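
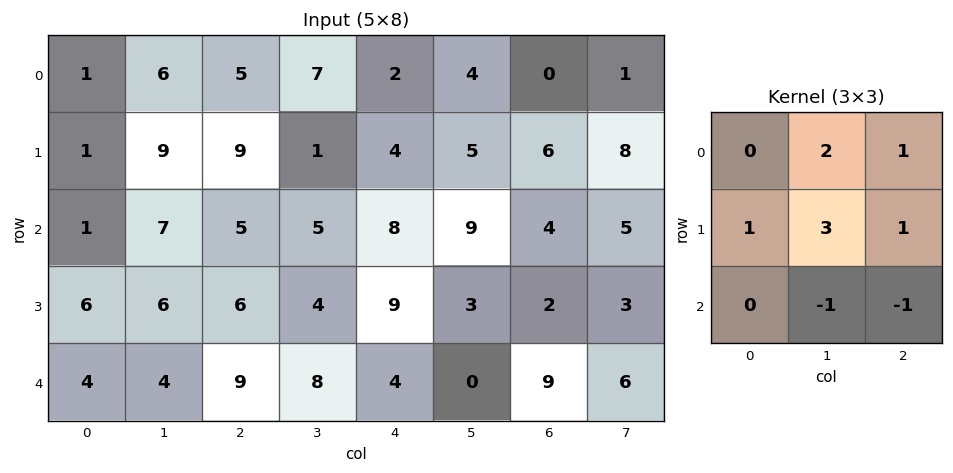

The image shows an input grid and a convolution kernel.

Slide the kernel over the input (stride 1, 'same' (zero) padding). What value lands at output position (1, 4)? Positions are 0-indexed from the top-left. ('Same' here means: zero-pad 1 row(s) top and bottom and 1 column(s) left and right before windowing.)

9

The receptive field on the zero-padded input at this output position is [7 2 4 / 1 4 5 / 5 8 9]. Elementwise product with the kernel and sum: 2·2 + 4·1 + 1·1 + 4·3 + 5·1 + 8·-1 + 9·-1.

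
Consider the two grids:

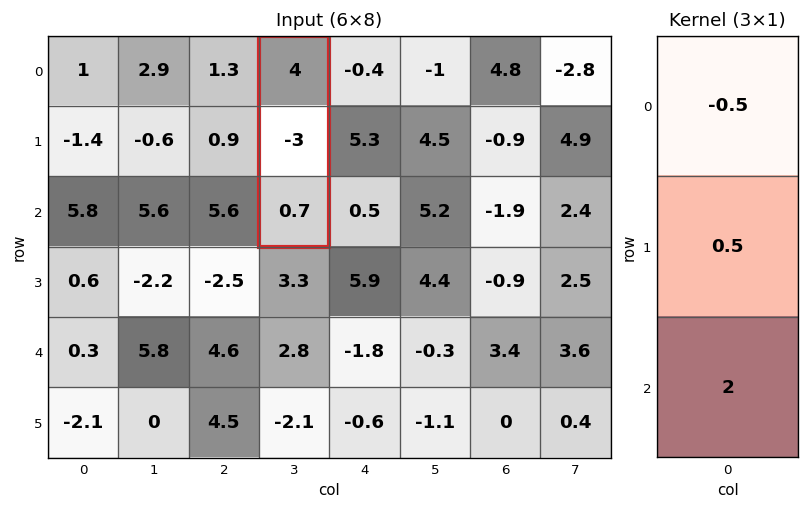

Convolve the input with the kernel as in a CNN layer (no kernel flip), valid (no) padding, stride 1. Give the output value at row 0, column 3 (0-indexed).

-2.1

The receptive field on the input at this output position is [4 / -3 / 0.7]. Elementwise product with the kernel and sum: 4·-0.5 + -3·0.5 + 0.7·2.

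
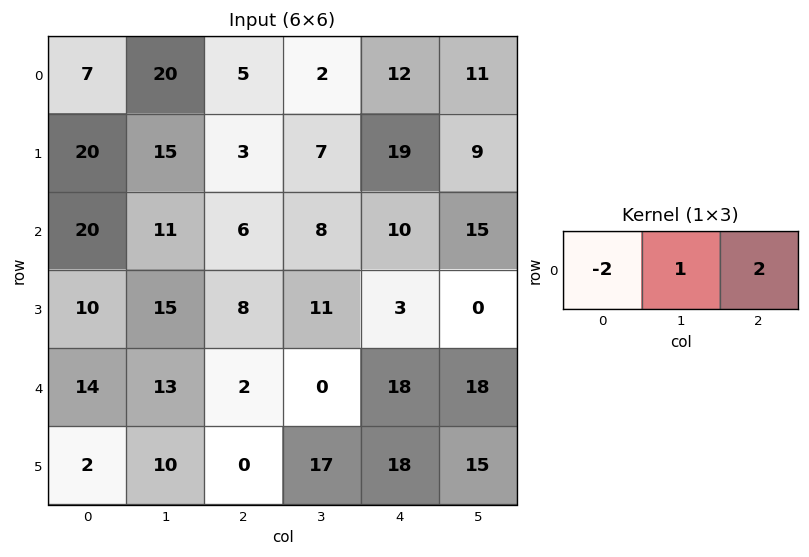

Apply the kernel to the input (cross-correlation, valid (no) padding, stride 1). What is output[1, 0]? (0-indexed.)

-19

The receptive field on the input at this output position is [20 15 3]. Elementwise product with the kernel and sum: 20·-2 + 15·1 + 3·2.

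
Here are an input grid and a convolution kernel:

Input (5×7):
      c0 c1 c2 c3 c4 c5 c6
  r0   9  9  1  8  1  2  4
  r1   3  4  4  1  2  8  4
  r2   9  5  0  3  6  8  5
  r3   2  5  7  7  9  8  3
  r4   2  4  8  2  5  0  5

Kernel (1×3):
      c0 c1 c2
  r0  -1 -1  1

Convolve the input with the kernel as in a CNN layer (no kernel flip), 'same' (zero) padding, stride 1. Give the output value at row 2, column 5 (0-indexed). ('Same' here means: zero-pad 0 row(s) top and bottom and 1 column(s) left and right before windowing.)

-9

The receptive field on the zero-padded input at this output position is [6 8 5]. Elementwise product with the kernel and sum: 6·-1 + 8·-1 + 5·1.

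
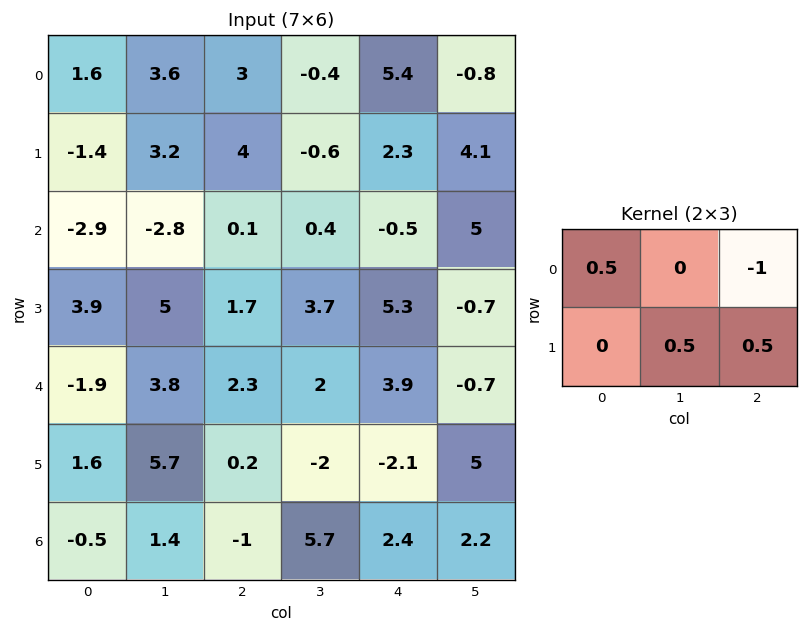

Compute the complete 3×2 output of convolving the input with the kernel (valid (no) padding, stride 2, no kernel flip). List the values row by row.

1.4 -3.05
1.8 5.05
-0.3 -4.8

Output[0,0]: The receptive field on the input at this output position is [1.6 3.6 3 / -1.4 3.2 4]. Elementwise product with the kernel and sum: 1.6·0.5 + 3·-1 + 3.2·0.5 + 4·0.5.
Output[0,1]: The receptive field on the input at this output position is [3 -0.4 5.4 / 4 -0.6 2.3]. Elementwise product with the kernel and sum: 3·0.5 + 5.4·-1 + -0.6·0.5 + 2.3·0.5.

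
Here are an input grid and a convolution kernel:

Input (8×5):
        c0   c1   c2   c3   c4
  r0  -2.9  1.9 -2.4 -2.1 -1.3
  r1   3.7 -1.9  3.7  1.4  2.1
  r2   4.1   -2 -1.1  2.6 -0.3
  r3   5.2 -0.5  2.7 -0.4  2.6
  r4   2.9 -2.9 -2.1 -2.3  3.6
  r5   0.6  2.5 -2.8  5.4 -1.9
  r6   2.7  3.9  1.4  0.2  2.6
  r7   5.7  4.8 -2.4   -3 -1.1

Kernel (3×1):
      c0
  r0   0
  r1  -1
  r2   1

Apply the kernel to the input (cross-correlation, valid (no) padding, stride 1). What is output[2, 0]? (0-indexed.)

The receptive field on the input at this output position is [4.1 / 5.2 / 2.9]. Elementwise product with the kernel and sum: 5.2·-1 + 2.9·1.

-2.3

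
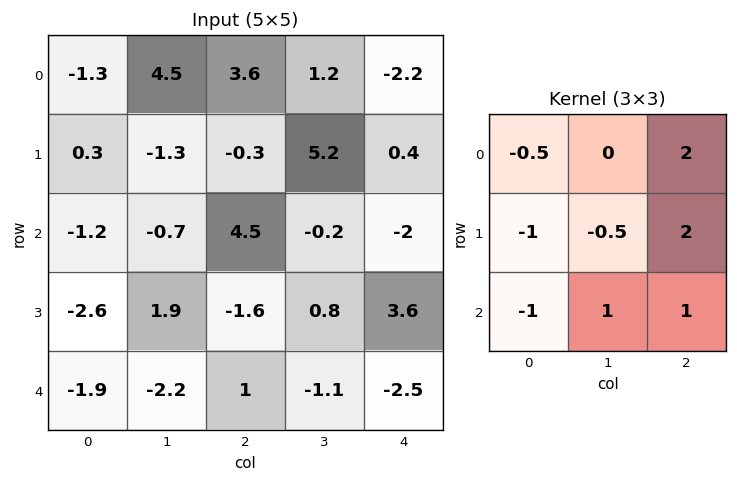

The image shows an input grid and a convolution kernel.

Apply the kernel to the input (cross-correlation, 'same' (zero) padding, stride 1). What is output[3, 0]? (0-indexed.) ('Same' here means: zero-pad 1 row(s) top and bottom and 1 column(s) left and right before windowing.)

-0.4

The receptive field on the zero-padded input at this output position is [0 -1.2 -0.7 / 0 -2.6 1.9 / 0 -1.9 -2.2]. Elementwise product with the kernel and sum: 0·-0.5 + -0.7·2 + 0·-1 + -2.6·-0.5 + 1.9·2 + 0·-1 + -1.9·1 + -2.2·1.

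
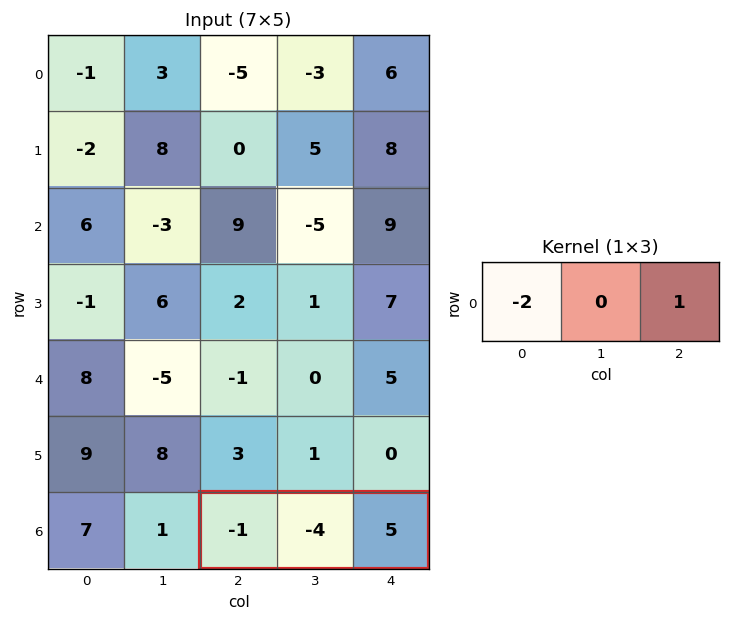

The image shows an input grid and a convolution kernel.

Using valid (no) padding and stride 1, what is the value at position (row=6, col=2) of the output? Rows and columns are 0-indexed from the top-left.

The receptive field on the input at this output position is [-1 -4 5]. Elementwise product with the kernel and sum: -1·-2 + 5·1.

7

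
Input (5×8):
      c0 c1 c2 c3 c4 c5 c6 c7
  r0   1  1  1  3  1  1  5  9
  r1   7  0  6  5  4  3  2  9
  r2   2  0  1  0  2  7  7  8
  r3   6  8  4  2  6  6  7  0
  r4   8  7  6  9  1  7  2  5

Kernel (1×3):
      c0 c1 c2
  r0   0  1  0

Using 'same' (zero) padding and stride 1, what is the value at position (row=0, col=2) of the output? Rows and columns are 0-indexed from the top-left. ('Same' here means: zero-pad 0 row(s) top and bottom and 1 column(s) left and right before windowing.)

1

The receptive field on the zero-padded input at this output position is [1 1 3]. Elementwise product with the kernel and sum: 1·1.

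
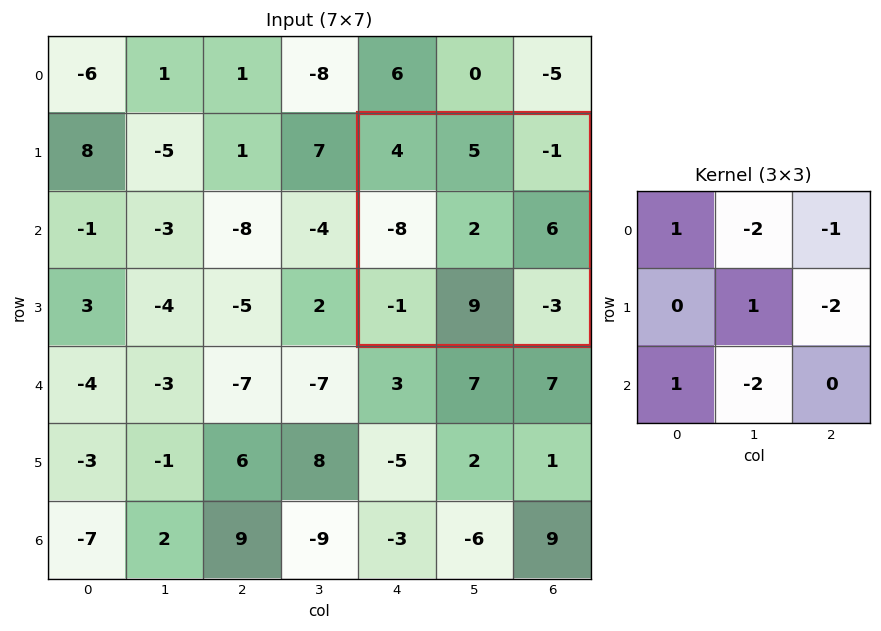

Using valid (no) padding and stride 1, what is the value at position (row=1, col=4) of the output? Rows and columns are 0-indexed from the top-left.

The receptive field on the input at this output position is [4 5 -1 / -8 2 6 / -1 9 -3]. Elementwise product with the kernel and sum: 4·1 + 5·-2 + -1·-1 + 2·1 + 6·-2 + -1·1 + 9·-2.

-34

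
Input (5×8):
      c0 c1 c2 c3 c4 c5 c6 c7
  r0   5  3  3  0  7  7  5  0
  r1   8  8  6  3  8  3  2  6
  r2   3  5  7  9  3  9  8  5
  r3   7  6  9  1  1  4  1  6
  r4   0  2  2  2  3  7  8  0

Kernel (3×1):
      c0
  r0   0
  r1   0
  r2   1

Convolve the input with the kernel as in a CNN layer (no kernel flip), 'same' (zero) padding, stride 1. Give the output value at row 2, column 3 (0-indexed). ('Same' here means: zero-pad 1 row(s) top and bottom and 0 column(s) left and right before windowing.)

The receptive field on the zero-padded input at this output position is [3 / 9 / 1]. Elementwise product with the kernel and sum: 1·1.

1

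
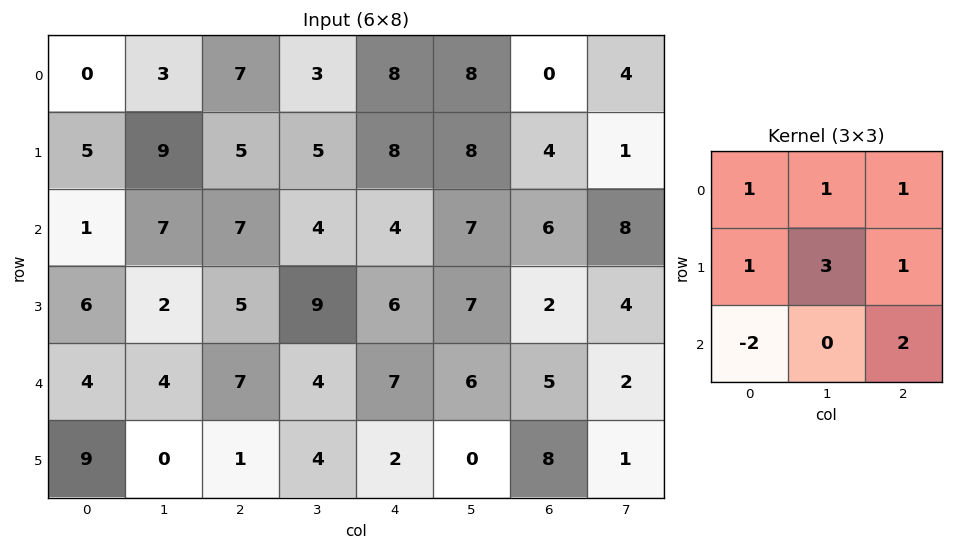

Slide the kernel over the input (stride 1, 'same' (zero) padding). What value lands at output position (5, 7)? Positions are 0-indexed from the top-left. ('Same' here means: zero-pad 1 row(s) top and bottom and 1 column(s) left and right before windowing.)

The receptive field on the zero-padded input at this output position is [5 2 0 / 8 1 0 / 0 0 0]. Elementwise product with the kernel and sum: 5·1 + 2·1 + 0·1 + 8·1 + 1·3 + 0·1 + 0·-2 + 0·2.

18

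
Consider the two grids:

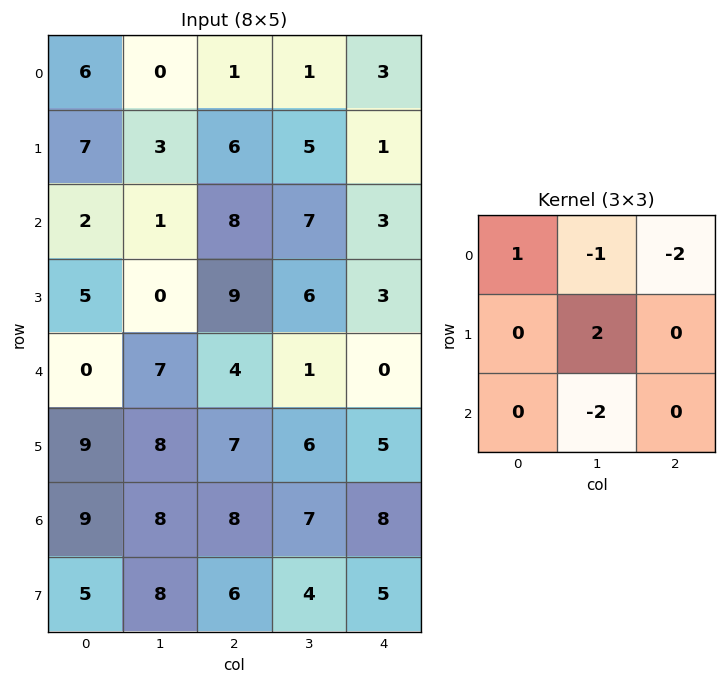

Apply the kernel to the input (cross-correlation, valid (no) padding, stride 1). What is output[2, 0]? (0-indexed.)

The receptive field on the input at this output position is [2 1 8 / 5 0 9 / 0 7 4]. Elementwise product with the kernel and sum: 2·1 + 1·-1 + 8·-2 + 0·2 + 7·-2.

-29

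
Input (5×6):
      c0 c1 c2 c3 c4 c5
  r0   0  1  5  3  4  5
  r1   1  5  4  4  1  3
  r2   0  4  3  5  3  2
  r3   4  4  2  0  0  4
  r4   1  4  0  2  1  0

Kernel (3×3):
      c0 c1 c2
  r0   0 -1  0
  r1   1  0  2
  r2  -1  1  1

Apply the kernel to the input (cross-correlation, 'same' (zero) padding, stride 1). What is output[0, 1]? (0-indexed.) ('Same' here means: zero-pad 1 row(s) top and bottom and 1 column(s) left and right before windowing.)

The receptive field on the zero-padded input at this output position is [0 0 0 / 0 1 5 / 1 5 4]. Elementwise product with the kernel and sum: 0·-1 + 0·1 + 5·2 + 1·-1 + 5·1 + 4·1.

18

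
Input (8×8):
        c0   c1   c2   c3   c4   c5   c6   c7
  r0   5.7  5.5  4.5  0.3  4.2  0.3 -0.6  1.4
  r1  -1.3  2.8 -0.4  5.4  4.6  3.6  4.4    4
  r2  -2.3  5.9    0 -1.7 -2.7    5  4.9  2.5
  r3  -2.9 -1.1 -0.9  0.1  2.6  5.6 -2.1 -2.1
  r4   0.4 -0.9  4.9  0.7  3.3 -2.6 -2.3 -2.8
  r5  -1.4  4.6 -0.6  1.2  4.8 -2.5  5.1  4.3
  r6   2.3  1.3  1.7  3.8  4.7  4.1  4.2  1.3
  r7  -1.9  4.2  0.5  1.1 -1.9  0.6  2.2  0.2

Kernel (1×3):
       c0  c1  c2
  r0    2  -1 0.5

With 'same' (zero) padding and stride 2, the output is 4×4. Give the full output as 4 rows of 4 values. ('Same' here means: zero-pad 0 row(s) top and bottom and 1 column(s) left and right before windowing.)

Output[0,0]: The receptive field on the zero-padded input at this output position is [0 5.7 5.5]. Elementwise product with the kernel and sum: 0·2 + 5.7·-1 + 5.5·0.5.
Output[0,1]: The receptive field on the zero-padded input at this output position is [5.5 4.5 0.3]. Elementwise product with the kernel and sum: 5.5·2 + 4.5·-1 + 0.3·0.5.

-2.95 6.65 -3.45 1.9
5.25 10.95 1.8 6.35
-0.85 -6.35 -3.2 -4.3
-1.65 2.8 4.95 4.65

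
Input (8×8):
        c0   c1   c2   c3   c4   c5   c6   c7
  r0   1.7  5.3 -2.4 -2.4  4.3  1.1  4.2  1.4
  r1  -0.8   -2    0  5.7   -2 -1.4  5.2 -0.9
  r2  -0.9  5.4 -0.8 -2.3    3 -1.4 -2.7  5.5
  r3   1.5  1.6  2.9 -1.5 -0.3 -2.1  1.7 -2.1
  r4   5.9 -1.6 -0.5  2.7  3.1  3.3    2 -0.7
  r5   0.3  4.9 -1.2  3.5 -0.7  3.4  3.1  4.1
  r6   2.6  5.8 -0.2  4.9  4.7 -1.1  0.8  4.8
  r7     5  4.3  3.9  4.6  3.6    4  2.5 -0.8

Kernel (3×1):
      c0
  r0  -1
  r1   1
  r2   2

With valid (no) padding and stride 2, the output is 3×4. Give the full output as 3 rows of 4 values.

Output[0,0]: The receptive field on the input at this output position is [1.7 / -0.8 / -0.9]. Elementwise product with the kernel and sum: 1.7·-1 + -0.8·1 + -0.9·2.
Output[0,1]: The receptive field on the input at this output position is [-2.4 / 0 / -0.8]. Elementwise product with the kernel and sum: -2.4·-1 + 0·1 + -0.8·2.

-4.3 0.8 -0.3 -4.4
14.2 2.7 2.9 8.4
-0.4 -1.1 5.6 2.7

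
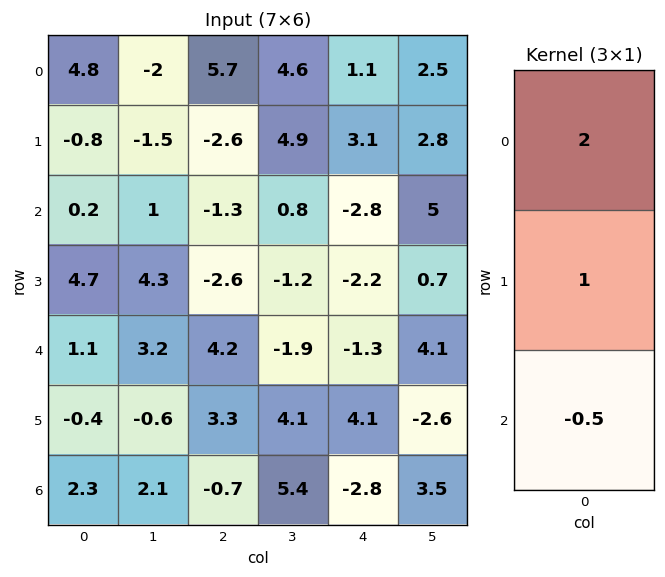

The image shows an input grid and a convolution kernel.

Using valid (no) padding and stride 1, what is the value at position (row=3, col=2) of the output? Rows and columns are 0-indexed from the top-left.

The receptive field on the input at this output position is [-2.6 / 4.2 / 3.3]. Elementwise product with the kernel and sum: -2.6·2 + 4.2·1 + 3.3·-0.5.

-2.65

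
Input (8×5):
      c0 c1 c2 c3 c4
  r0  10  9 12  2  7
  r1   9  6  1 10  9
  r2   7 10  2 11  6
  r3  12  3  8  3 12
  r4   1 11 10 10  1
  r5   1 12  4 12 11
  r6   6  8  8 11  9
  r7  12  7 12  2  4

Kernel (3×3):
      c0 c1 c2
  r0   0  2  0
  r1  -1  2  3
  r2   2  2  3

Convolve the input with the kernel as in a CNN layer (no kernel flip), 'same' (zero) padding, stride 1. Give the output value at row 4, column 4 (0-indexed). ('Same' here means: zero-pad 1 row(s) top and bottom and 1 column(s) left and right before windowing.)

62

The receptive field on the zero-padded input at this output position is [3 12 0 / 10 1 0 / 12 11 0]. Elementwise product with the kernel and sum: 12·2 + 10·-1 + 1·2 + 0·3 + 12·2 + 11·2 + 0·3.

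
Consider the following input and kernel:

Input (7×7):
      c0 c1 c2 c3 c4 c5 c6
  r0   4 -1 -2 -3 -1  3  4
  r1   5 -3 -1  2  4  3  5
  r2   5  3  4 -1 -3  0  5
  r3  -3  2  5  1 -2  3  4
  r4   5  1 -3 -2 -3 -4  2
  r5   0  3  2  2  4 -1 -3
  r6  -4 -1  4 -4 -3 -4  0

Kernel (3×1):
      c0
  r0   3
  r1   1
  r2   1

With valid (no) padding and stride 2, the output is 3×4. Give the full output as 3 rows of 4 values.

22 -3 -2 22
17 14 -14 21
11 -3 -8 3

Output[0,0]: The receptive field on the input at this output position is [4 / 5 / 5]. Elementwise product with the kernel and sum: 4·3 + 5·1 + 5·1.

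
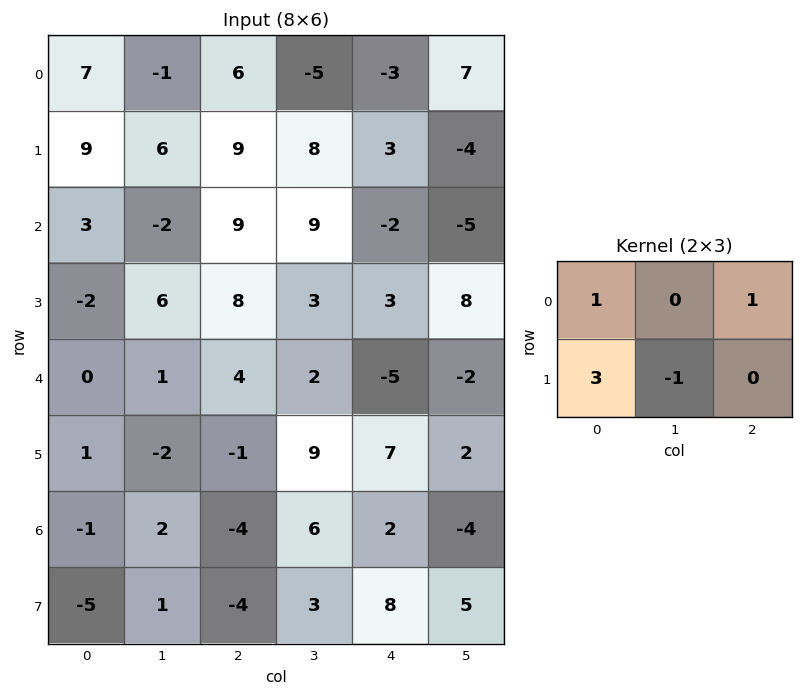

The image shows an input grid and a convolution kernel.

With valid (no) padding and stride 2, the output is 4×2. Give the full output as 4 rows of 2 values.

34 22
0 28
9 -13
-21 -17

Output[0,0]: The receptive field on the input at this output position is [7 -1 6 / 9 6 9]. Elementwise product with the kernel and sum: 7·1 + 6·1 + 9·3 + 6·-1.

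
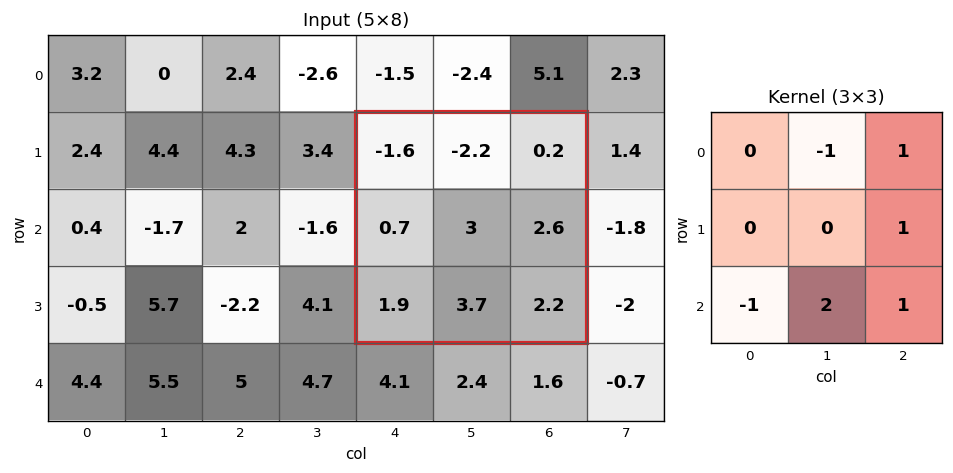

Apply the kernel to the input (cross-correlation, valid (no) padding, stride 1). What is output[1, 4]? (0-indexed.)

The receptive field on the input at this output position is [-1.6 -2.2 0.2 / 0.7 3 2.6 / 1.9 3.7 2.2]. Elementwise product with the kernel and sum: -2.2·-1 + 0.2·1 + 2.6·1 + 1.9·-1 + 3.7·2 + 2.2·1.

12.7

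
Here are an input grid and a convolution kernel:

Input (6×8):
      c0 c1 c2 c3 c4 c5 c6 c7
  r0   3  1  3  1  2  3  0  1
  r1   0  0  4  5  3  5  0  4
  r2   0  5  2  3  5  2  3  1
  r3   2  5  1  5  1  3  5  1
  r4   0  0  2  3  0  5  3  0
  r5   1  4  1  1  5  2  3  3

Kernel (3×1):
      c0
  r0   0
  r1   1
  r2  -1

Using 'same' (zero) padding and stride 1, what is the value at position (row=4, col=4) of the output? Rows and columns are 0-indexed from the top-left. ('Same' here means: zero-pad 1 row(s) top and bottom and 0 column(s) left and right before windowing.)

The receptive field on the zero-padded input at this output position is [1 / 0 / 5]. Elementwise product with the kernel and sum: 0·1 + 5·-1.

-5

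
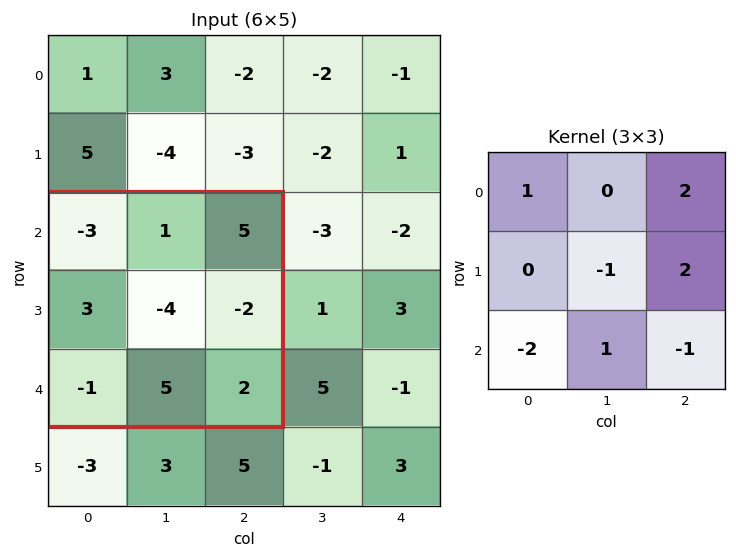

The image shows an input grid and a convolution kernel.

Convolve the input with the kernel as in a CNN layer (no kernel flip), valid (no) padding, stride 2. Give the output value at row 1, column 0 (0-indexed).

12

The receptive field on the input at this output position is [-3 1 5 / 3 -4 -2 / -1 5 2]. Elementwise product with the kernel and sum: -3·1 + 5·2 + -4·-1 + -2·2 + -1·-2 + 5·1 + 2·-1.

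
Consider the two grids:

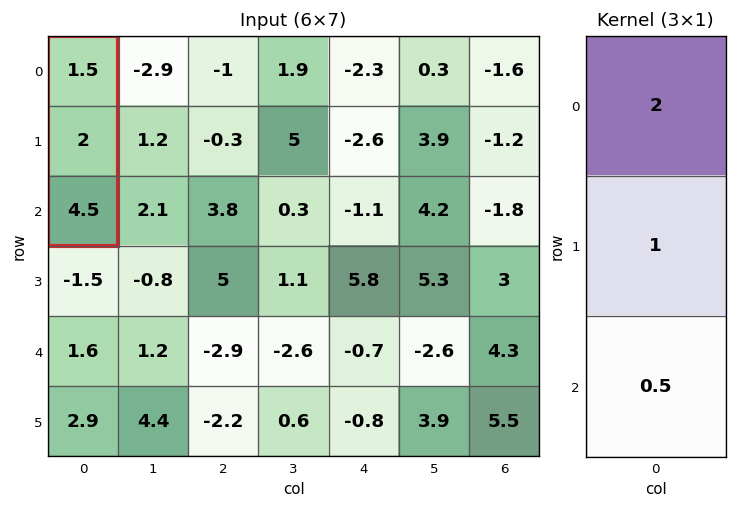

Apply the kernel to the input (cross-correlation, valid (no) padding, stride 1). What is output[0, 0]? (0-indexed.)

The receptive field on the input at this output position is [1.5 / 2 / 4.5]. Elementwise product with the kernel and sum: 1.5·2 + 2·1 + 4.5·0.5.

7.25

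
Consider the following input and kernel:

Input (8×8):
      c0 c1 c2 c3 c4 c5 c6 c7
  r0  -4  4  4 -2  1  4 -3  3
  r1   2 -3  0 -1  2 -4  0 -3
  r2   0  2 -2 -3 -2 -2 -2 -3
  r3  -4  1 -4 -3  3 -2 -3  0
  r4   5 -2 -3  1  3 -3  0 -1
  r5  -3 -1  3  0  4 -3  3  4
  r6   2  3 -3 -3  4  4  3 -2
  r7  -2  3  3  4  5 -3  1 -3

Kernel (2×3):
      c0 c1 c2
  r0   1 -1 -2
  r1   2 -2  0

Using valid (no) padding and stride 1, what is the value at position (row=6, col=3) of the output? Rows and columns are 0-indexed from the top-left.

The receptive field on the input at this output position is [-3 4 4 / 4 5 -3]. Elementwise product with the kernel and sum: -3·1 + 4·-1 + 4·-2 + 4·2 + 5·-2.

-17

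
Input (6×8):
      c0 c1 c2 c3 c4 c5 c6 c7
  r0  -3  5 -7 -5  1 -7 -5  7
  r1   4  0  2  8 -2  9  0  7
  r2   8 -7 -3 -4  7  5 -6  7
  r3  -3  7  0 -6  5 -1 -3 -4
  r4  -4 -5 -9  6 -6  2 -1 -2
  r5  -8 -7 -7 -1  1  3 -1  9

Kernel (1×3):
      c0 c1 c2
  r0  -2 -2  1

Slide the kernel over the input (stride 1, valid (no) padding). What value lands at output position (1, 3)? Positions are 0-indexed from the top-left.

The receptive field on the input at this output position is [8 -2 9]. Elementwise product with the kernel and sum: 8·-2 + -2·-2 + 9·1.

-3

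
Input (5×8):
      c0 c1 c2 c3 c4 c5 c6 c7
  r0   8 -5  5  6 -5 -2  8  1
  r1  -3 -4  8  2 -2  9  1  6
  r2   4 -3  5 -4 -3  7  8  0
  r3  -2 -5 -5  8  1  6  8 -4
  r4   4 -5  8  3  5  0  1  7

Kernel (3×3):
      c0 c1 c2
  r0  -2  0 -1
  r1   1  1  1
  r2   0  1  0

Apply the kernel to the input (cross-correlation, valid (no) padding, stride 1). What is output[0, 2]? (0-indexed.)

-1

The receptive field on the input at this output position is [5 6 -5 / 8 2 -2 / 5 -4 -3]. Elementwise product with the kernel and sum: 5·-2 + -5·-1 + 8·1 + 2·1 + -2·1 + -4·1.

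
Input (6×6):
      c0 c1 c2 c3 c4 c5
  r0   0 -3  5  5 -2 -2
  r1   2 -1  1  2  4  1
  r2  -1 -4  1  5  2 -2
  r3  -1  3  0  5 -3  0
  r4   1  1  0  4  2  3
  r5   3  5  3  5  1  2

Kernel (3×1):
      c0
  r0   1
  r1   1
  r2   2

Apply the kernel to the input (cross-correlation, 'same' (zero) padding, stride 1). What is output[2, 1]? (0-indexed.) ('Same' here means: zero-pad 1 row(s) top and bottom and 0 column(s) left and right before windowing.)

1

The receptive field on the zero-padded input at this output position is [-1 / -4 / 3]. Elementwise product with the kernel and sum: -1·1 + -4·1 + 3·2.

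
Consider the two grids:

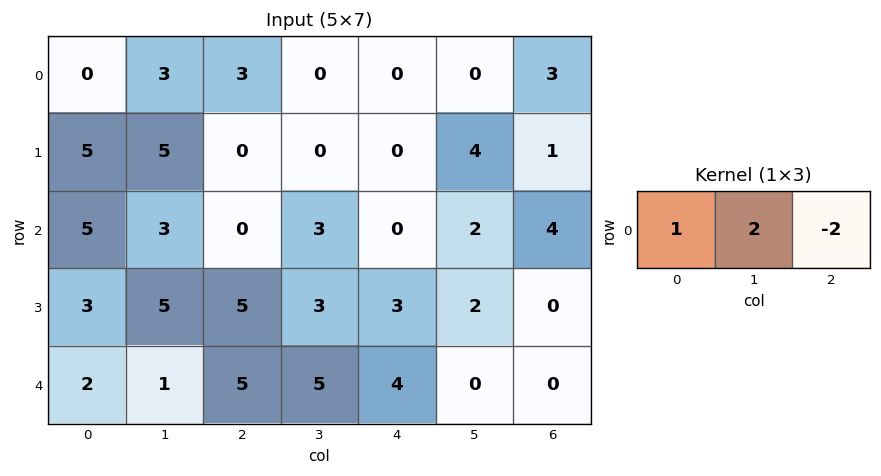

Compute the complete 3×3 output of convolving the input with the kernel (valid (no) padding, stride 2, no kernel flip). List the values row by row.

0 3 -6
11 6 -4
-6 7 4

Output[0,0]: The receptive field on the input at this output position is [0 3 3]. Elementwise product with the kernel and sum: 0·1 + 3·2 + 3·-2.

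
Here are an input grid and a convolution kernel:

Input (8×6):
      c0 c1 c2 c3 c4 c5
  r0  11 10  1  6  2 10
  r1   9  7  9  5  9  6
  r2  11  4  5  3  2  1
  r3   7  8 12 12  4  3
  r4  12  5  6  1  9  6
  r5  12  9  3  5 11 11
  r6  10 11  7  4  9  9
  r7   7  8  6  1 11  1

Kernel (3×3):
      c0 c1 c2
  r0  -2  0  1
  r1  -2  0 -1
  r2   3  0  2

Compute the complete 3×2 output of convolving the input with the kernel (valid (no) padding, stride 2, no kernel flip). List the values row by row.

-5 -8
5 0
-1 19

Output[0,0]: The receptive field on the input at this output position is [11 10 1 / 9 7 9 / 11 4 5]. Elementwise product with the kernel and sum: 11·-2 + 1·1 + 9·-2 + 9·-1 + 11·3 + 5·2.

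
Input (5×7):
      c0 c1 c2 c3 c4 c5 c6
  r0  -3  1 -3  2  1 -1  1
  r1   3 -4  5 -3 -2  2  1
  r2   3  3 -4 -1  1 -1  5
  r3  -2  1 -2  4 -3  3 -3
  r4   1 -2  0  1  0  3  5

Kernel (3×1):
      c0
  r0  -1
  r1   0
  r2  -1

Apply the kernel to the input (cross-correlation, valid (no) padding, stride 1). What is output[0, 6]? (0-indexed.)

The receptive field on the input at this output position is [1 / 1 / 5]. Elementwise product with the kernel and sum: 1·-1 + 5·-1.

-6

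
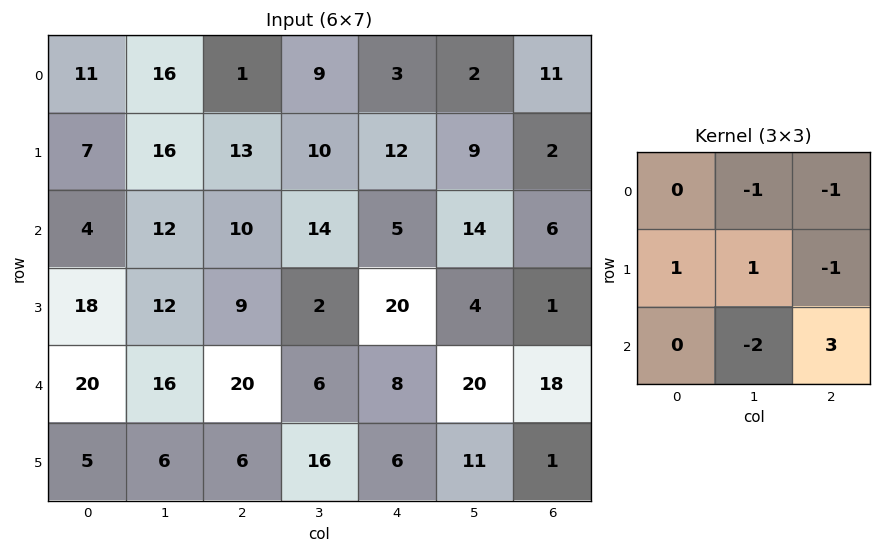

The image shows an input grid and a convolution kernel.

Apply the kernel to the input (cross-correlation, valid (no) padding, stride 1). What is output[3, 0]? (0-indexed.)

1

The receptive field on the input at this output position is [18 12 9 / 20 16 20 / 5 6 6]. Elementwise product with the kernel and sum: 12·-1 + 9·-1 + 20·1 + 16·1 + 20·-1 + 6·-2 + 6·3.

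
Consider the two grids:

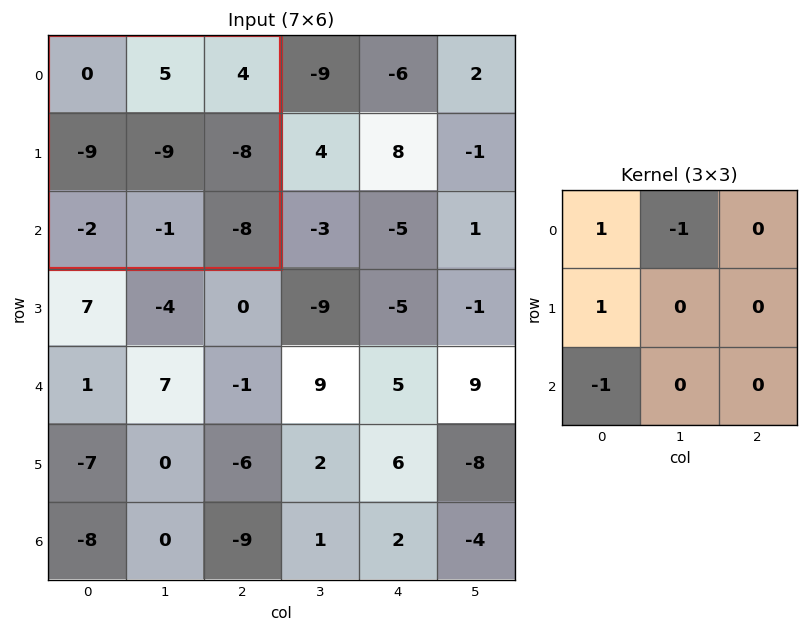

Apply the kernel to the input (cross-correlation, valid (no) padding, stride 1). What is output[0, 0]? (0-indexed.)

-12

The receptive field on the input at this output position is [0 5 4 / -9 -9 -8 / -2 -1 -8]. Elementwise product with the kernel and sum: 0·1 + 5·-1 + -9·1 + -2·-1.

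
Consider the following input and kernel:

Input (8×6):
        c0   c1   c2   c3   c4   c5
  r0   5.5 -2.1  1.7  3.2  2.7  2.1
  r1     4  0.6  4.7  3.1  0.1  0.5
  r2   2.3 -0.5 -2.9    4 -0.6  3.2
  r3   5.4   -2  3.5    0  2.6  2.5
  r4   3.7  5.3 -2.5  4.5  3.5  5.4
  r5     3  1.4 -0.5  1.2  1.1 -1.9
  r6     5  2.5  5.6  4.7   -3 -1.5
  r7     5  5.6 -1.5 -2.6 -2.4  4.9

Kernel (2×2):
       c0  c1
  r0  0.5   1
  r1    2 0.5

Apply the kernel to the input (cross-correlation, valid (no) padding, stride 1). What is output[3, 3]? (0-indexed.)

13.35

The receptive field on the input at this output position is [0 2.6 / 4.5 3.5]. Elementwise product with the kernel and sum: 0·0.5 + 2.6·1 + 4.5·2 + 3.5·0.5.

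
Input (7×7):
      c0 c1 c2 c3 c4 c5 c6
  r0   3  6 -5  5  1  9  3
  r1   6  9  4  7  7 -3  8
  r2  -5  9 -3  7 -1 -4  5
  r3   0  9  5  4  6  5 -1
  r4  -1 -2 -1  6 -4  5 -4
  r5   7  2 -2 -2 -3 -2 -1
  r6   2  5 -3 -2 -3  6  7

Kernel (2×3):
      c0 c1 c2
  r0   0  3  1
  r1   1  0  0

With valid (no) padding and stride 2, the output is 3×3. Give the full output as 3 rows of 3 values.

19 20 37
24 25 -1
0 12 8

Output[0,0]: The receptive field on the input at this output position is [3 6 -5 / 6 9 4]. Elementwise product with the kernel and sum: 6·3 + -5·1 + 6·1.
Output[0,1]: The receptive field on the input at this output position is [-5 5 1 / 4 7 7]. Elementwise product with the kernel and sum: 5·3 + 1·1 + 4·1.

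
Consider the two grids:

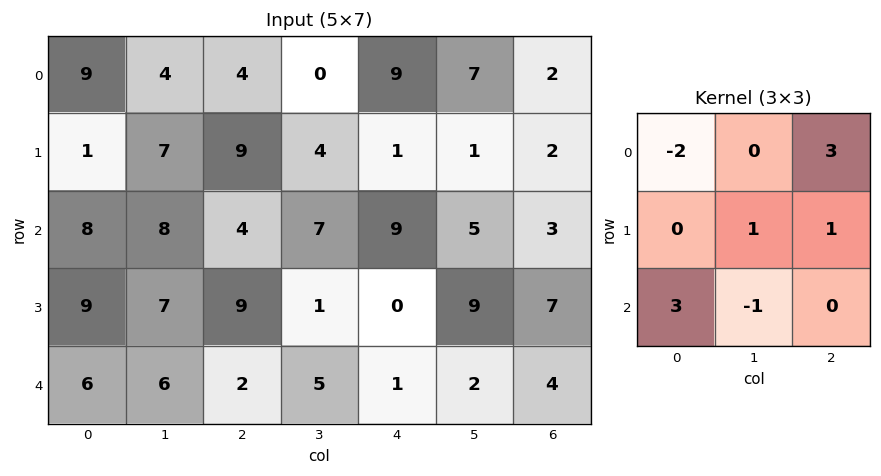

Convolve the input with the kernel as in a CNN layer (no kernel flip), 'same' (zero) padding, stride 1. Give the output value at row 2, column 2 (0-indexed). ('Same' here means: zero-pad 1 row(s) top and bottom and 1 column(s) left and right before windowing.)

The receptive field on the zero-padded input at this output position is [7 9 4 / 8 4 7 / 7 9 1]. Elementwise product with the kernel and sum: 7·-2 + 4·3 + 4·1 + 7·1 + 7·3 + 9·-1.

21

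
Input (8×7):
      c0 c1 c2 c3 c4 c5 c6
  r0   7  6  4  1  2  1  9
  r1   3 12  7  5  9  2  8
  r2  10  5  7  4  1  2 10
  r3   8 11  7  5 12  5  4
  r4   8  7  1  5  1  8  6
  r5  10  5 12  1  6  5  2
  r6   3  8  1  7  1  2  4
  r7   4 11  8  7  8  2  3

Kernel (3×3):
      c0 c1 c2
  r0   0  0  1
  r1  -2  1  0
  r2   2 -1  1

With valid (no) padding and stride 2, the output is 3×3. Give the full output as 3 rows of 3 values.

32 4 3
12 -10 -9
-15 -26 3

Output[0,0]: The receptive field on the input at this output position is [7 6 4 / 3 12 7 / 10 5 7]. Elementwise product with the kernel and sum: 4·1 + 3·-2 + 12·1 + 10·2 + 5·-1 + 7·1.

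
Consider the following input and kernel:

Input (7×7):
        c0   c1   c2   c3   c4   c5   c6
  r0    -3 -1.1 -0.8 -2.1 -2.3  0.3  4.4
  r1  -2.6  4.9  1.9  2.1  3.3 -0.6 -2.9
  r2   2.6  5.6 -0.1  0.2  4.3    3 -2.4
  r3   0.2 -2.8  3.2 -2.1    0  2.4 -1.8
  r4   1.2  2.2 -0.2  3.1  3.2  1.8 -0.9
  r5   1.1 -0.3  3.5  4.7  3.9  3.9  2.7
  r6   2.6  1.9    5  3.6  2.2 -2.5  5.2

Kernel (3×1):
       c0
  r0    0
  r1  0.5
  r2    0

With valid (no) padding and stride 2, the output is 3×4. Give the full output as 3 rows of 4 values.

Output[0,0]: The receptive field on the input at this output position is [-3 / -2.6 / 2.6]. Elementwise product with the kernel and sum: -2.6·0.5.
Output[0,1]: The receptive field on the input at this output position is [-0.8 / 1.9 / -0.1]. Elementwise product with the kernel and sum: 1.9·0.5.

-1.3 0.95 1.65 -1.45
0.1 1.6 0 -0.9
0.55 1.75 1.95 1.35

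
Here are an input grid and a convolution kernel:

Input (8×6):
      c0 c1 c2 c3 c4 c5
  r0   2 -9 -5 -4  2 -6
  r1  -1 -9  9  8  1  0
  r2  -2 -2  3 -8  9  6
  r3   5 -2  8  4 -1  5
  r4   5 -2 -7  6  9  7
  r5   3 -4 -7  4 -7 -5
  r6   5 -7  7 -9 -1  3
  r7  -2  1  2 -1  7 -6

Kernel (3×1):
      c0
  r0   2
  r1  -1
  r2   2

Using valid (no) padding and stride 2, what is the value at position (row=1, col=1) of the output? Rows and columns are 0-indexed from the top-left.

The receptive field on the input at this output position is [3 / 8 / -7]. Elementwise product with the kernel and sum: 3·2 + 8·-1 + -7·2.

-16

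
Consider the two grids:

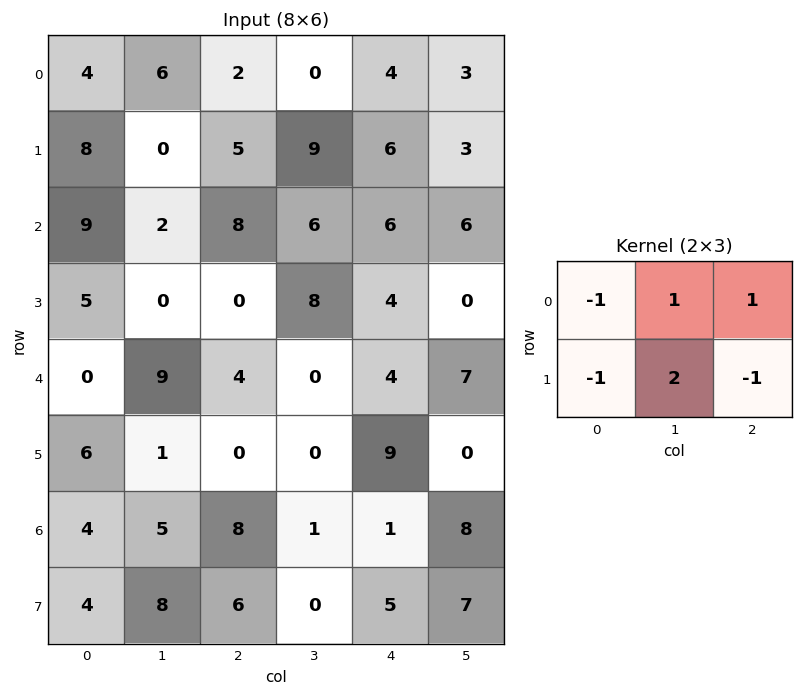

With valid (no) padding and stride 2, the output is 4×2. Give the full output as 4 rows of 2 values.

-9 9
-4 16
9 -9
15 -17

Output[0,0]: The receptive field on the input at this output position is [4 6 2 / 8 0 5]. Elementwise product with the kernel and sum: 4·-1 + 6·1 + 2·1 + 8·-1 + 0·2 + 5·-1.
Output[0,1]: The receptive field on the input at this output position is [2 0 4 / 5 9 6]. Elementwise product with the kernel and sum: 2·-1 + 0·1 + 4·1 + 5·-1 + 9·2 + 6·-1.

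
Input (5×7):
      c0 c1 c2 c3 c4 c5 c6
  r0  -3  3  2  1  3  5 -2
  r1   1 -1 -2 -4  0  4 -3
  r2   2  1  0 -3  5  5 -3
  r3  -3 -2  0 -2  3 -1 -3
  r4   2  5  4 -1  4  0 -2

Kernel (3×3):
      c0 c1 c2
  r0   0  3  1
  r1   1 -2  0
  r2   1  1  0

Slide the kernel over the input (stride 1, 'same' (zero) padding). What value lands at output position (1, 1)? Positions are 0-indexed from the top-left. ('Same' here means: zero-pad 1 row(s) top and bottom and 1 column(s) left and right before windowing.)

17

The receptive field on the zero-padded input at this output position is [-3 3 2 / 1 -1 -2 / 2 1 0]. Elementwise product with the kernel and sum: 3·3 + 2·1 + 1·1 + -1·-2 + 2·1 + 1·1.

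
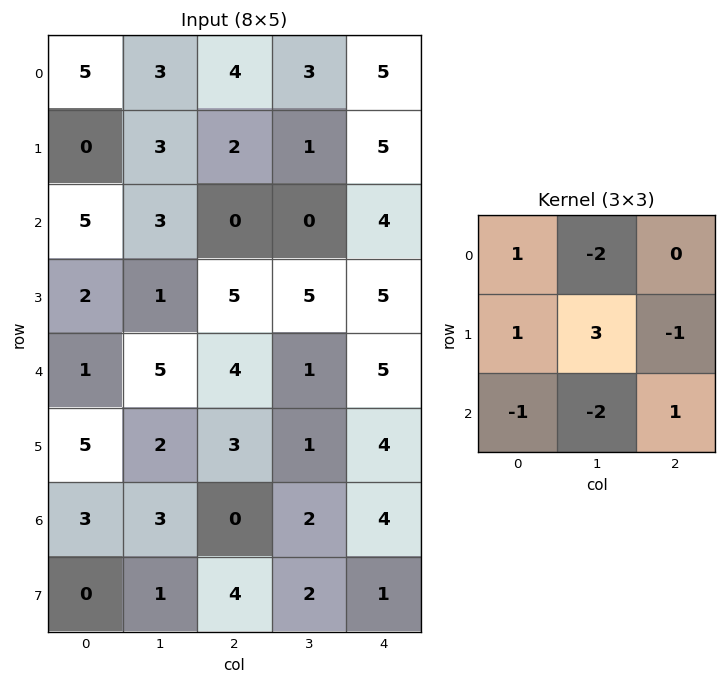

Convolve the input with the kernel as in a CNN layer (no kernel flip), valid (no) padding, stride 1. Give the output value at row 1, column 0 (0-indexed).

9

The receptive field on the input at this output position is [0 3 2 / 5 3 0 / 2 1 5]. Elementwise product with the kernel and sum: 0·1 + 3·-2 + 5·1 + 3·3 + 0·-1 + 2·-1 + 1·-2 + 5·1.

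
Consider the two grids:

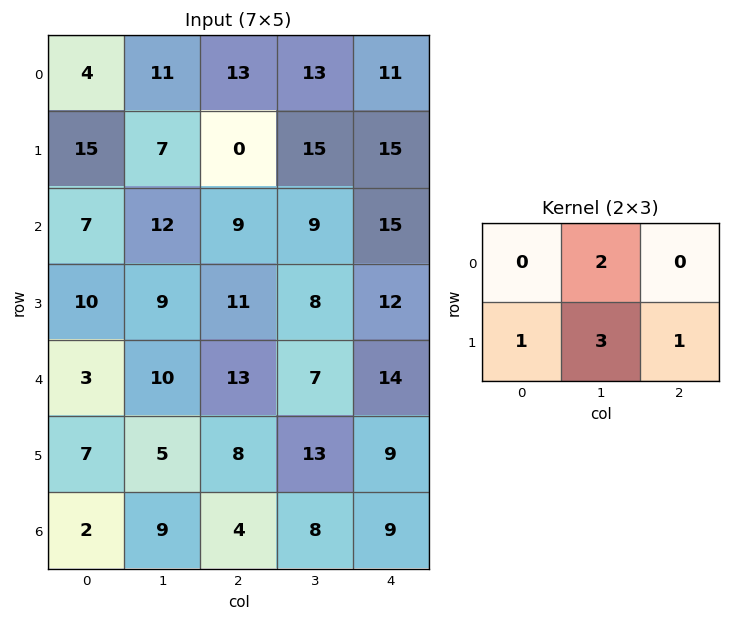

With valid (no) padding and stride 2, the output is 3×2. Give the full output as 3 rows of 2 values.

58 86
72 65
50 70

Output[0,0]: The receptive field on the input at this output position is [4 11 13 / 15 7 0]. Elementwise product with the kernel and sum: 11·2 + 15·1 + 7·3 + 0·1.
Output[0,1]: The receptive field on the input at this output position is [13 13 11 / 0 15 15]. Elementwise product with the kernel and sum: 13·2 + 0·1 + 15·3 + 15·1.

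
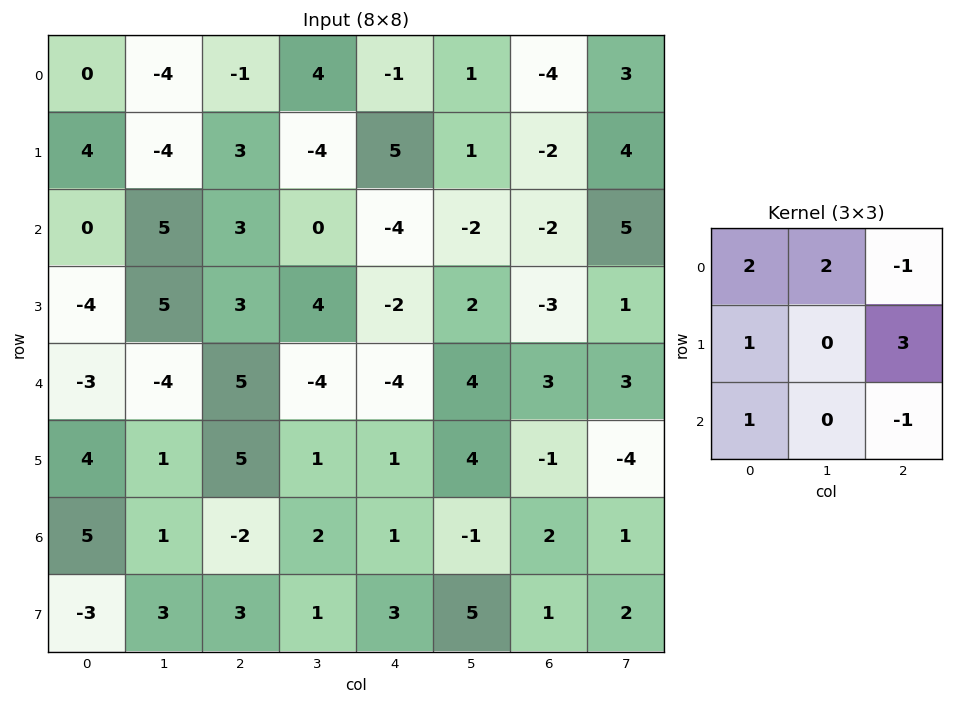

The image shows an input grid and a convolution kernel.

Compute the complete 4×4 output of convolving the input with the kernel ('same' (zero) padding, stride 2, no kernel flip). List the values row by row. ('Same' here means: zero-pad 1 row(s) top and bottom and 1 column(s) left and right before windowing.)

Output[0,0]: The receptive field on the zero-padded input at this output position is [0 0 0 / 0 0 -4 / 0 4 -4]. Elementwise product with the kernel and sum: 0·2 + 0·2 + 0·-1 + 0·1 + -4·3 + 0·1 + -4·-1.
Output[0,1]: The receptive field on the zero-padded input at this output position is [0 0 0 / -4 -1 4 / -4 3 -4]. Elementwise product with the kernel and sum: 0·2 + 0·2 + 0·-1 + -4·1 + 4·3 + -4·1 + -4·-1.

-8 8 2 7
22 8 -3 8
-26 -4 7 18
7 20 -5 15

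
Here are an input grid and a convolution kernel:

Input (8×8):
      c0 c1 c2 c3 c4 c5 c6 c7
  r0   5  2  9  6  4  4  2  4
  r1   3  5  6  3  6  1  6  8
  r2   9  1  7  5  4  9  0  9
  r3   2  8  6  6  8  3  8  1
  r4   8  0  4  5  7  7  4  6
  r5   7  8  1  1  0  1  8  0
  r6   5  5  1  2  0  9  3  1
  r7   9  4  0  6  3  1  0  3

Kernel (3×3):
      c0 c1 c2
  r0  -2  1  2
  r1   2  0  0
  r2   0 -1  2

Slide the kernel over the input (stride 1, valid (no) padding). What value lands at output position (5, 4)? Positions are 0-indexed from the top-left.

The receptive field on the input at this output position is [0 1 8 / 0 9 3 / 3 1 0]. Elementwise product with the kernel and sum: 0·-2 + 1·1 + 8·2 + 0·2 + 1·-1 + 0·2.

16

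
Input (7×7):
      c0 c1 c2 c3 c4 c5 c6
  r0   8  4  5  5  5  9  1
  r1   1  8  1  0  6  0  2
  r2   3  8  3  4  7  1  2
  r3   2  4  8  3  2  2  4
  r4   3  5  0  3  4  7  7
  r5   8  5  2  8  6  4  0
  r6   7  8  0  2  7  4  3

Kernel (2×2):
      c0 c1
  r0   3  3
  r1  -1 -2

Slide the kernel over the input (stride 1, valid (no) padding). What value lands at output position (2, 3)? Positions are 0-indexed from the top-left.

The receptive field on the input at this output position is [4 7 / 3 2]. Elementwise product with the kernel and sum: 4·3 + 7·3 + 3·-1 + 2·-2.

26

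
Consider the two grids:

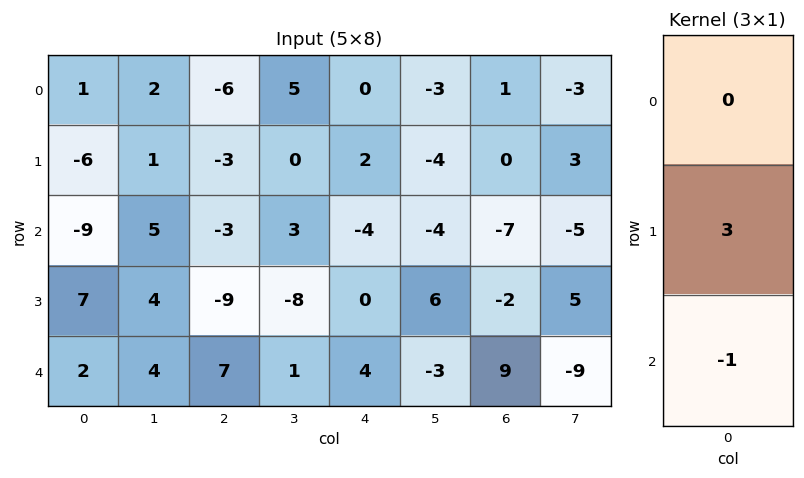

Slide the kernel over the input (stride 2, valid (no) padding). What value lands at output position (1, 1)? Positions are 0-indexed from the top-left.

The receptive field on the input at this output position is [-3 / -9 / 7]. Elementwise product with the kernel and sum: -9·3 + 7·-1.

-34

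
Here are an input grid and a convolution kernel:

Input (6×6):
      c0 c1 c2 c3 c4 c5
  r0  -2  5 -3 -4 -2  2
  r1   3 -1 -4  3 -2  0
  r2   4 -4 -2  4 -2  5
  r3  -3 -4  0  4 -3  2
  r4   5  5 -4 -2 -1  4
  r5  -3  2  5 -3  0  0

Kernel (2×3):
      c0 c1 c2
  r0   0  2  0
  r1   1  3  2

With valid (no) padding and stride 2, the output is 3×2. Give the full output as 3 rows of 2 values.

Output[0,0]: The receptive field on the input at this output position is [-2 5 -3 / 3 -1 -4]. Elementwise product with the kernel and sum: 5·2 + 3·1 + -1·3 + -4·2.
Output[0,1]: The receptive field on the input at this output position is [-3 -4 -2 / -4 3 -2]. Elementwise product with the kernel and sum: -4·2 + -4·1 + 3·3 + -2·2.

2 -7
-23 14
23 -8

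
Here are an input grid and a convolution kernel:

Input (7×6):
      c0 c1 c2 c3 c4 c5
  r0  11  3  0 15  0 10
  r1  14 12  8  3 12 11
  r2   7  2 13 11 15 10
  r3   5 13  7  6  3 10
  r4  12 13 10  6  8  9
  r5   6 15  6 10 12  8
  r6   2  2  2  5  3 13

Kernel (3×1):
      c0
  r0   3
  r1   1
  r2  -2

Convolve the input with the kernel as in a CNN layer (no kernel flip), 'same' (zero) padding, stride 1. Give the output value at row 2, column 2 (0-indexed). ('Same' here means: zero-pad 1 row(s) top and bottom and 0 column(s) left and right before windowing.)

23

The receptive field on the zero-padded input at this output position is [8 / 13 / 7]. Elementwise product with the kernel and sum: 8·3 + 13·1 + 7·-2.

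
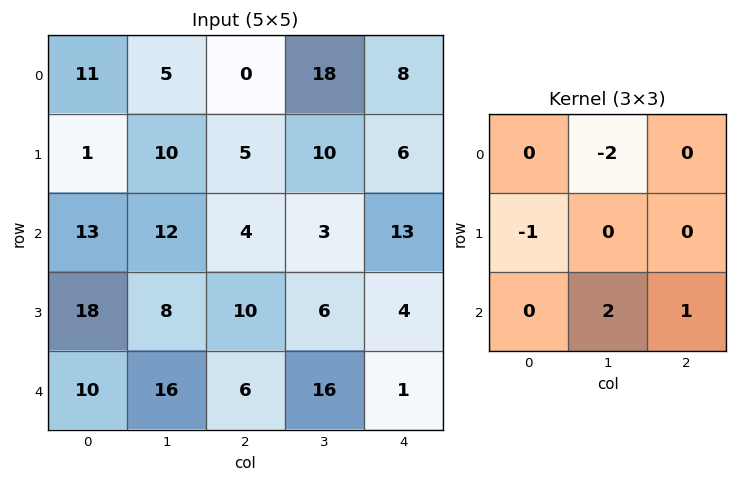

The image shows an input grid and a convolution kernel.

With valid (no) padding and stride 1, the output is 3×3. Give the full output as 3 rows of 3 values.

17 1 -22
-7 4 -8
-4 12 17

Output[0,0]: The receptive field on the input at this output position is [11 5 0 / 1 10 5 / 13 12 4]. Elementwise product with the kernel and sum: 5·-2 + 1·-1 + 12·2 + 4·1.
Output[0,1]: The receptive field on the input at this output position is [5 0 18 / 10 5 10 / 12 4 3]. Elementwise product with the kernel and sum: 0·-2 + 10·-1 + 4·2 + 3·1.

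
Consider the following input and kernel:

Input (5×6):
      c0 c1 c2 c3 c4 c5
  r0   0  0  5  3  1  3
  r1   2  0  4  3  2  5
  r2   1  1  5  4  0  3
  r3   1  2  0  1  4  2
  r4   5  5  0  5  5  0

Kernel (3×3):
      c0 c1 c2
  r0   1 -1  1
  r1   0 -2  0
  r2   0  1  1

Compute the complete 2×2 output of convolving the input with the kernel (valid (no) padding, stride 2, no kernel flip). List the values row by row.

11 1
6 9

Output[0,0]: The receptive field on the input at this output position is [0 0 5 / 2 0 4 / 1 1 5]. Elementwise product with the kernel and sum: 0·1 + 0·-1 + 5·1 + 0·-2 + 1·1 + 5·1.
Output[0,1]: The receptive field on the input at this output position is [5 3 1 / 4 3 2 / 5 4 0]. Elementwise product with the kernel and sum: 5·1 + 3·-1 + 1·1 + 3·-2 + 4·1 + 0·1.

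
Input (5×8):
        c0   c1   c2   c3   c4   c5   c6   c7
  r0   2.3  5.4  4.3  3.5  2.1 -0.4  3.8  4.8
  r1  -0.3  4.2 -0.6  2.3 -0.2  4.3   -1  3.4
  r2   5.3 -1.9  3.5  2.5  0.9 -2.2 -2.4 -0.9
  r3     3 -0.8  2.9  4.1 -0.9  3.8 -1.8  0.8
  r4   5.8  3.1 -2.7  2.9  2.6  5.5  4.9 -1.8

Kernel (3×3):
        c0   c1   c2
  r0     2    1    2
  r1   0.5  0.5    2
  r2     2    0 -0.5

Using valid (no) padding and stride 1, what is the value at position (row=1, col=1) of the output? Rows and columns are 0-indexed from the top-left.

The receptive field on the input at this output position is [4.2 -0.6 2.3 / -1.9 3.5 2.5 / -0.8 2.9 4.1]. Elementwise product with the kernel and sum: 4.2·2 + -0.6·1 + 2.3·2 + -1.9·0.5 + 3.5·0.5 + 2.5·2 + -0.8·2 + 4.1·-0.5.

14.55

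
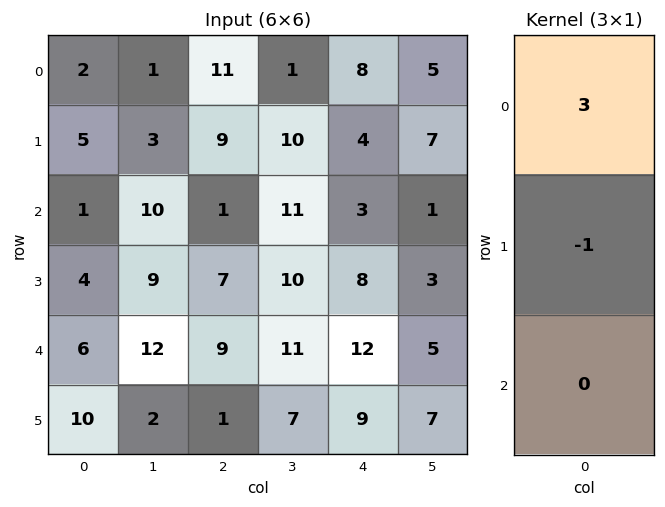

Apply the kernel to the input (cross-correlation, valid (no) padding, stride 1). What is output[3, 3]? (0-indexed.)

The receptive field on the input at this output position is [10 / 11 / 7]. Elementwise product with the kernel and sum: 10·3 + 11·-1.

19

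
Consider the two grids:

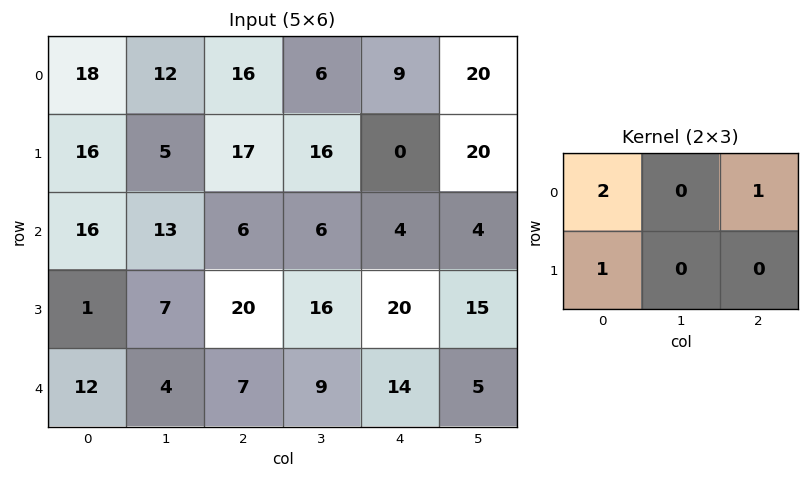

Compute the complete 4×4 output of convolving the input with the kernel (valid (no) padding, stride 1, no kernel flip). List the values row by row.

Output[0,0]: The receptive field on the input at this output position is [18 12 16 / 16 5 17]. Elementwise product with the kernel and sum: 18·2 + 16·1 + 16·1.
Output[0,1]: The receptive field on the input at this output position is [12 16 6 / 5 17 16]. Elementwise product with the kernel and sum: 12·2 + 6·1 + 5·1.

68 35 58 48
65 39 40 58
39 39 36 32
34 34 67 56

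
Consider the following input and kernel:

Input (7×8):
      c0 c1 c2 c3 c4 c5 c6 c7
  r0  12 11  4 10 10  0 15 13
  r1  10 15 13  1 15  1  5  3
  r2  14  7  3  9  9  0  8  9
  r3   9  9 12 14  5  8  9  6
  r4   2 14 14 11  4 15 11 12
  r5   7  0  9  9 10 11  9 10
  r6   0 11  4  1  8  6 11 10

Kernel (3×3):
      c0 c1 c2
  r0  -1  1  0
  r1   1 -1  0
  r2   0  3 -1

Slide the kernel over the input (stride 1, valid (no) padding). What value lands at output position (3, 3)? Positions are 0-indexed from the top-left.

17

The receptive field on the input at this output position is [14 5 8 / 11 4 15 / 9 10 11]. Elementwise product with the kernel and sum: 14·-1 + 5·1 + 11·1 + 4·-1 + 10·3 + 11·-1.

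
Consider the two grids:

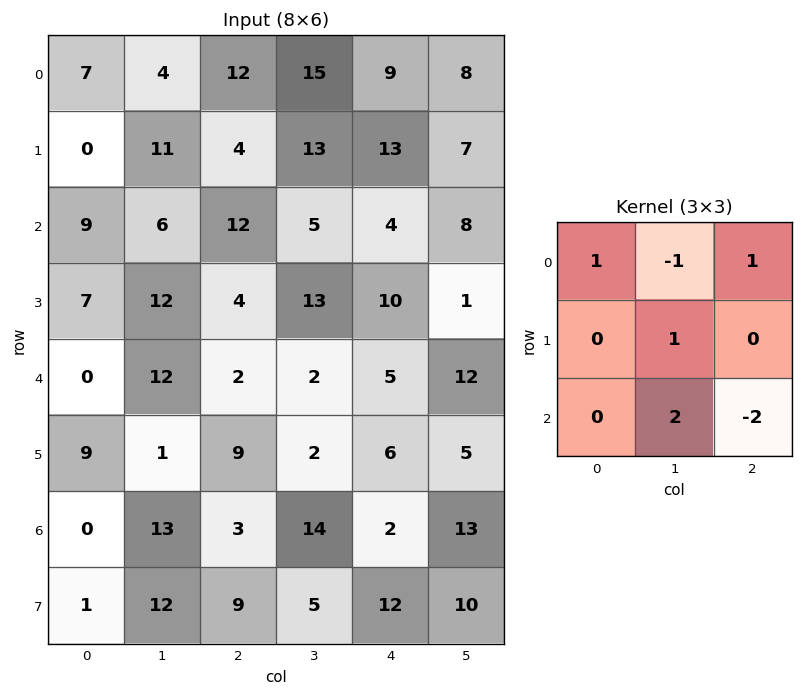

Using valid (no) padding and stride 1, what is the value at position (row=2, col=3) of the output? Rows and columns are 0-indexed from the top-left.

5

The receptive field on the input at this output position is [5 4 8 / 13 10 1 / 2 5 12]. Elementwise product with the kernel and sum: 5·1 + 4·-1 + 8·1 + 10·1 + 5·2 + 12·-2.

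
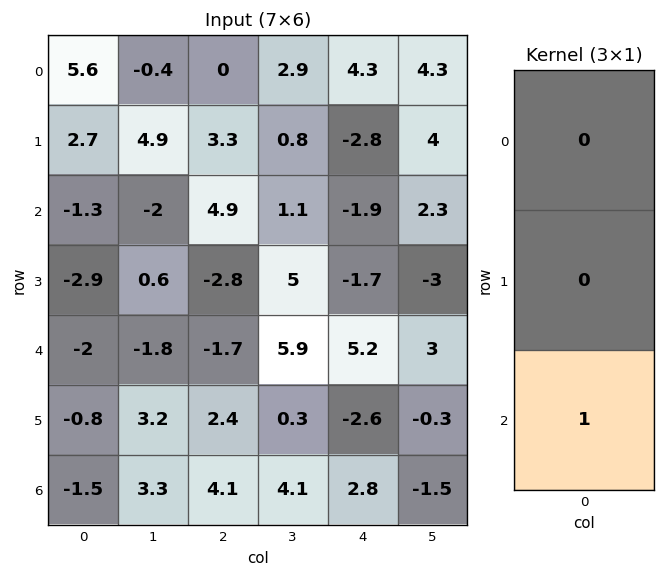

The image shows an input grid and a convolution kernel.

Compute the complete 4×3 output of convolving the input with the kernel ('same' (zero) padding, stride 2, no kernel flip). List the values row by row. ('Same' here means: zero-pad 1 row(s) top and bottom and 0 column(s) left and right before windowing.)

2.7 3.3 -2.8
-2.9 -2.8 -1.7
-0.8 2.4 -2.6
0 0 0

Output[0,0]: The receptive field on the zero-padded input at this output position is [0 / 5.6 / 2.7]. Elementwise product with the kernel and sum: 2.7·1.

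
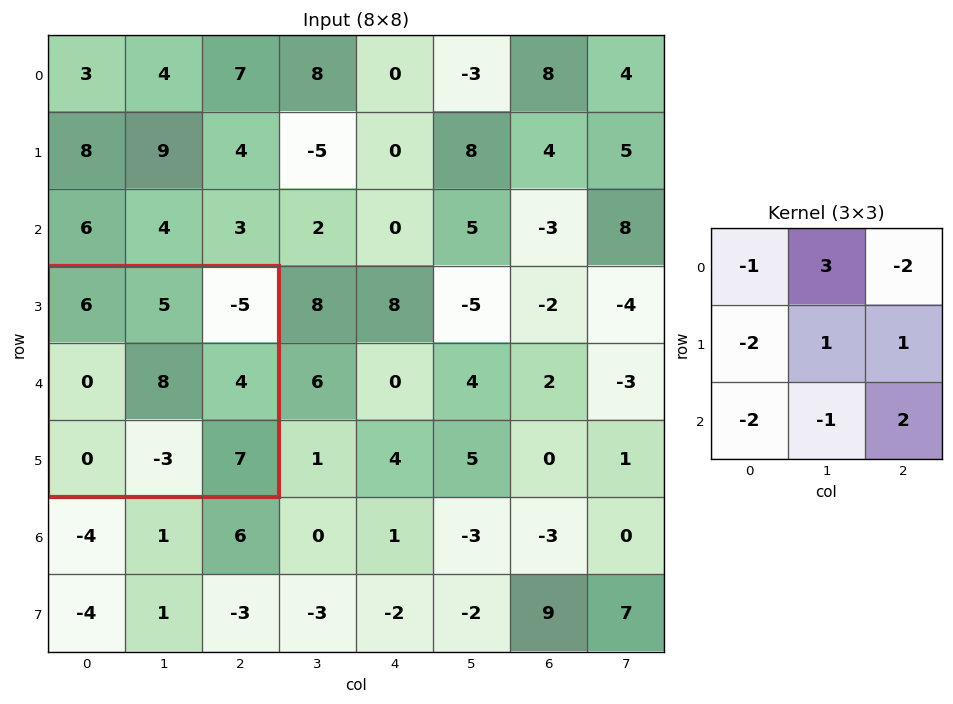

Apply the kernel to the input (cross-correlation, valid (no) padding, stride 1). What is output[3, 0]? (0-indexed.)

The receptive field on the input at this output position is [6 5 -5 / 0 8 4 / 0 -3 7]. Elementwise product with the kernel and sum: 6·-1 + 5·3 + -5·-2 + 0·-2 + 8·1 + 4·1 + 0·-2 + -3·-1 + 7·2.

48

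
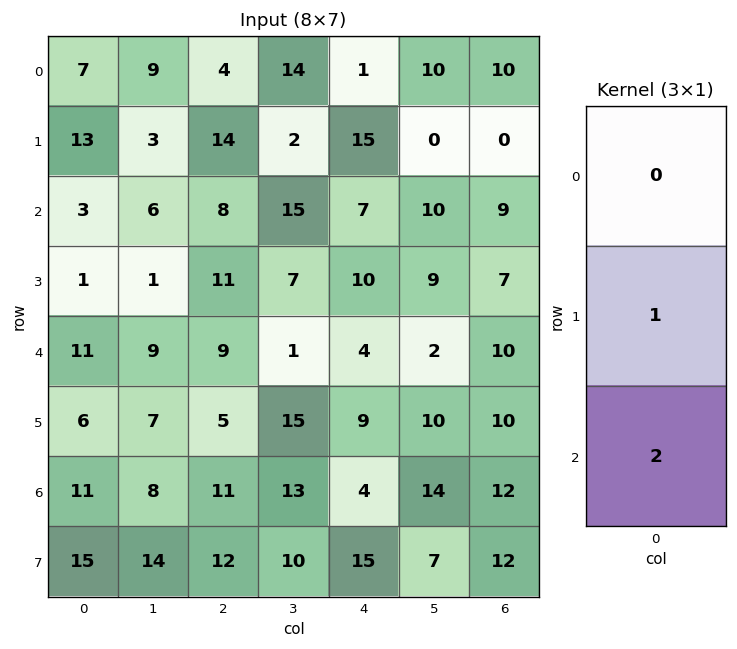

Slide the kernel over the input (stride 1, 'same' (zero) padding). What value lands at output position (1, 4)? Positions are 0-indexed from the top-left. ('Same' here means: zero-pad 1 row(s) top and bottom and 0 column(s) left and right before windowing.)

29

The receptive field on the zero-padded input at this output position is [1 / 15 / 7]. Elementwise product with the kernel and sum: 15·1 + 7·2.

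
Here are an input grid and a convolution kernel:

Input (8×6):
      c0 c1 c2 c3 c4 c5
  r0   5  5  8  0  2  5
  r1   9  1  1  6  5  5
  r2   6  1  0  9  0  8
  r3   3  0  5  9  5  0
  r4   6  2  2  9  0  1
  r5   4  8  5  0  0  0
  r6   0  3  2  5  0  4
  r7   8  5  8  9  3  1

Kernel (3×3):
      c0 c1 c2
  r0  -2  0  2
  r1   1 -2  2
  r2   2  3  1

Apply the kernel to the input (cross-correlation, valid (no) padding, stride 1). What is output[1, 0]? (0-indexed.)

The receptive field on the input at this output position is [9 1 1 / 6 1 0 / 3 0 5]. Elementwise product with the kernel and sum: 9·-2 + 1·2 + 6·1 + 1·-2 + 0·2 + 3·2 + 0·3 + 5·1.

-1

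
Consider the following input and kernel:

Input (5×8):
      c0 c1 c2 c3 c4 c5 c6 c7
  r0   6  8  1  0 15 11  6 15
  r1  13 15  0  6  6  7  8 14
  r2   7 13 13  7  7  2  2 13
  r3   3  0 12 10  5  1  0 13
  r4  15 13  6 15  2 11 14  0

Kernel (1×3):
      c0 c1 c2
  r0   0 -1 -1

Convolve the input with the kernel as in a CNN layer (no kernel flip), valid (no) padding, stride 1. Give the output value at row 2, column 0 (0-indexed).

The receptive field on the input at this output position is [7 13 13]. Elementwise product with the kernel and sum: 13·-1 + 13·-1.

-26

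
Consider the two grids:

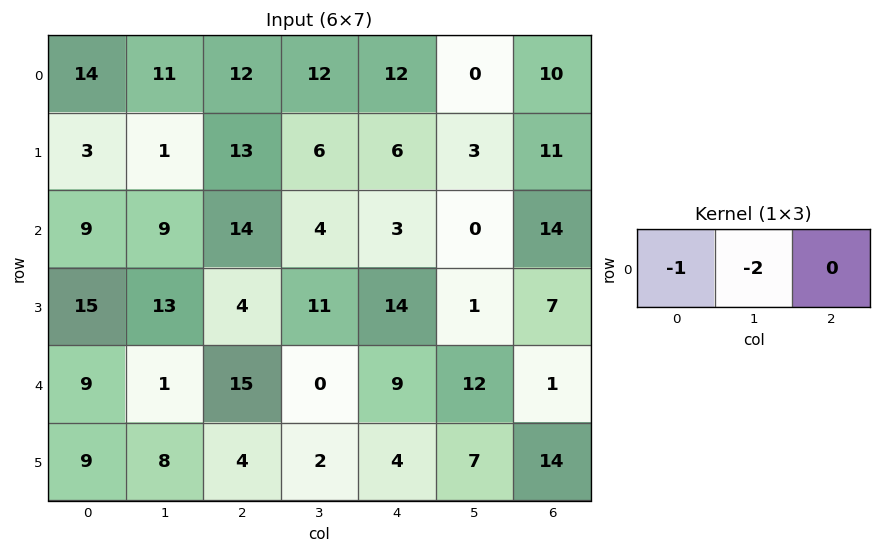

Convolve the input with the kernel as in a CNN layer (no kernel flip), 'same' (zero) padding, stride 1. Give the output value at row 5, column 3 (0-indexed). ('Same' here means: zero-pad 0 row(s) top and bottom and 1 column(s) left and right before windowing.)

The receptive field on the zero-padded input at this output position is [4 2 4]. Elementwise product with the kernel and sum: 4·-1 + 2·-2.

-8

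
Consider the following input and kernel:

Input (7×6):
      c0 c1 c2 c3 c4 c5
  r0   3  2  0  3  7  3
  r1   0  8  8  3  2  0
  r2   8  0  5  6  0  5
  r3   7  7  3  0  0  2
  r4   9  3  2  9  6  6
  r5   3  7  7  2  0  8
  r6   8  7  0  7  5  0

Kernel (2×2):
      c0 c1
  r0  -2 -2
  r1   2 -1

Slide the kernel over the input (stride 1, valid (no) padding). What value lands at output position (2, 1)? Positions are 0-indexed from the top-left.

The receptive field on the input at this output position is [0 5 / 7 3]. Elementwise product with the kernel and sum: 0·-2 + 5·-2 + 7·2 + 3·-1.

1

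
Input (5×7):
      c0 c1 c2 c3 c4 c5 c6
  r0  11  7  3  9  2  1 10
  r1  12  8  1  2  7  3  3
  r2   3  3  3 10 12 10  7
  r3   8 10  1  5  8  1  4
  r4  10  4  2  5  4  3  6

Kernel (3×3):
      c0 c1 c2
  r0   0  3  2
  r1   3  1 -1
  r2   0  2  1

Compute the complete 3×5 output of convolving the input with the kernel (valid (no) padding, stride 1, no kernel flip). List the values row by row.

Output[0,0]: The receptive field on the input at this output position is [11 7 3 / 12 8 1 / 3 3 3]. Elementwise product with the kernel and sum: 7·3 + 3·2 + 12·3 + 8·1 + 1·-1 + 3·2 + 3·1.
Output[0,1]: The receptive field on the input at this output position is [7 3 9 / 8 1 2 / 3 3 10]. Elementwise product with the kernel and sum: 3·3 + 9·2 + 8·3 + 1·1 + 2·-1 + 3·2 + 10·1.

79 66 61 52 71
56 16 45 76 60
58 64 68 89 77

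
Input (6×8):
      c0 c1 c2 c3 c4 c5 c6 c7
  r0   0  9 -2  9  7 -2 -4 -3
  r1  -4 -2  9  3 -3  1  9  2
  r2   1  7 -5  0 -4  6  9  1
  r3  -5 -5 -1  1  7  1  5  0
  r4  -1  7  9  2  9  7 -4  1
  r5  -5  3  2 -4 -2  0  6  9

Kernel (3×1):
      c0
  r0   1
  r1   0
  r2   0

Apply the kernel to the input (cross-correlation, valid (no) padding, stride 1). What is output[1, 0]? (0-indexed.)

-4

The receptive field on the input at this output position is [-4 / 1 / -5]. Elementwise product with the kernel and sum: -4·1.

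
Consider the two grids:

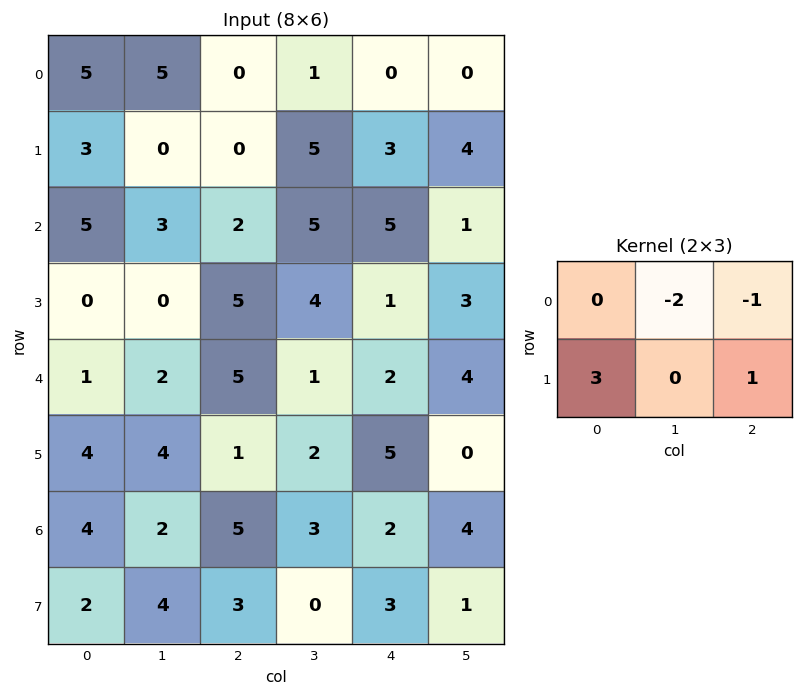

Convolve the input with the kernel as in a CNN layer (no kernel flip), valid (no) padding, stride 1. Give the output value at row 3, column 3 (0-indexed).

2

The receptive field on the input at this output position is [4 1 3 / 1 2 4]. Elementwise product with the kernel and sum: 1·-2 + 3·-1 + 1·3 + 4·1.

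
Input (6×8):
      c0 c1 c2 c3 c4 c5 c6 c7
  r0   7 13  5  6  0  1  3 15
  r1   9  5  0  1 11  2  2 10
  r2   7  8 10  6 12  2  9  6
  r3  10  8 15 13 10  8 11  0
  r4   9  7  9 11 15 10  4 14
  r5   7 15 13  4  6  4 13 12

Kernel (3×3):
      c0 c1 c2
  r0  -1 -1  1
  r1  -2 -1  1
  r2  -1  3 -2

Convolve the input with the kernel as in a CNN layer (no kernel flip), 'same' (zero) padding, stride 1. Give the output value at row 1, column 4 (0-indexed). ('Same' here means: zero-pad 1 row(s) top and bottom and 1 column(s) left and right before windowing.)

10

The receptive field on the zero-padded input at this output position is [6 0 1 / 1 11 2 / 6 12 2]. Elementwise product with the kernel and sum: 6·-1 + 0·-1 + 1·1 + 1·-2 + 11·-1 + 2·1 + 6·-1 + 12·3 + 2·-2.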